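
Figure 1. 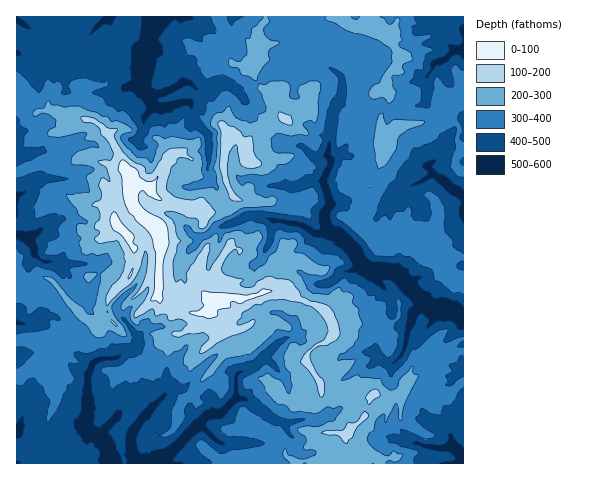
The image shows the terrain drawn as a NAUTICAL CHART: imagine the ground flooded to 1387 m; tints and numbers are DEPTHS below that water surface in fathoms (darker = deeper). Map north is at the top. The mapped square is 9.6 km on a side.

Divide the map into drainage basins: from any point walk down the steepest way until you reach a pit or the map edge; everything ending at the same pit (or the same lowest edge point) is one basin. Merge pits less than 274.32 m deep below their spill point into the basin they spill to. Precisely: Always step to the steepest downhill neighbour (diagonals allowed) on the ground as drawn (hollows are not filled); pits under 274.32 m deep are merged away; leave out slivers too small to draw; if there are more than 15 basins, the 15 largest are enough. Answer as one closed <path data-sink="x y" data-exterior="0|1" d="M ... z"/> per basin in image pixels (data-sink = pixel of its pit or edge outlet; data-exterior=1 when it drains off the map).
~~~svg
<path data-sink="463 318" data-exterior="1" d="M397 16l-26 1 0 2 11 9 2 7-36-11-9-8-73 0-8 17 2 19-9 17 10 19 16 10 1 12 4 7-13 5-22 21-1 3-9-10-10-2-3 19 0 19 4 16 5 7-1 6-5 6-12 5-28-2-28-11-11-13-15-6-1 2 0 17 3 8 13 12 9 3 6 9 1 15-4 14-3 32 5 13 17 6 22 3 7-3 8-11 12-3 18 1 18-7 22 0 16 10 17 5 10 9 4 11 0 8-6 8-12 4-7 8-2 8 14 21 2 9 6 4 8 2 19-10 9 0 10 7-6 8-4 15-17 14 5 9 12 11 12 5 5 7 82 0 1-179-6-1-9-7-6-6-3-11-5-4-29-12-6 0-8 5-9 0-27-26 4-15 8-14 6-20 11-17 4-13 0-4-8-8 0-16 8-15 0-6-4-6 2-12 15-20-12-18 8-18z"/><path data-sink="112 463" data-exterior="1" d="M132 199l-14 5-4 6 0 7 2 8 10 9 8 14 0 17-6 14-19 19-2 15 3 8-9 10-10-9-10-6-28-35-8-4-12 11-9-2-8 1 0 176 232 1 1-5 24 3 11-6 14 7 7-3 9 3 22-1 12-14-3-10 1-5 18-15 4-15 6-8-10-7-9 0-19 10-8-2-6-4-2-9-12-19-2-8 9-10 12-4 5-6 1-10-4-11-10-9-17-5-16-10-22 0-18 7-18-1-12 3-8 11-7 3-22-3-17-6-5-13 3-32 4-14-1-15-6-9-9-3-13-12z"/><path data-sink="152 17" data-exterior="1" d="M265 16l-248 0-1 86 9-2 11 13 5-3 14 0 20 8 20 3 14 13 14 31 9 8 1 7 15 6 11 13 28 11 13 0 3 2 19-2 6-4 5-7-9-27 0-19 3-19 10 2 9 10 1-3 22-21 13-5-4-7-1-12-16-10-10-19 9-17-2-19 8-13z"/><path data-sink="27 238" data-exterior="0" d="M25 100l-9 3 0 183 17 2 12-11 8 4 28 35 10 6 10 9 9-10-3-8 2-15 19-19 6-14 0-17-8-14-10-9-2-8 1-11 5-4 12-3 1-24-10-10-14-31-14-13-20-3-20-8-14 0-5 3z"/><path data-sink="463 195" data-exterior="1" d="M463 93l-7 11-22 14-14 5-17 3-10 7-8 24-11 17-6 20-12 27 17 21 10 7 9 0 8-5 6 0 29 12 5 4 3 11 15 13 6 0z"/><path data-sink="463 49" data-exterior="1" d="M463 16l-65 1-4 16-4 6 12 18-4 9-9 7-4 15 4 7 0 6-8 15 0 16 5 6 4 2 8-12 32-8 28-18 2-7 4-3z"/>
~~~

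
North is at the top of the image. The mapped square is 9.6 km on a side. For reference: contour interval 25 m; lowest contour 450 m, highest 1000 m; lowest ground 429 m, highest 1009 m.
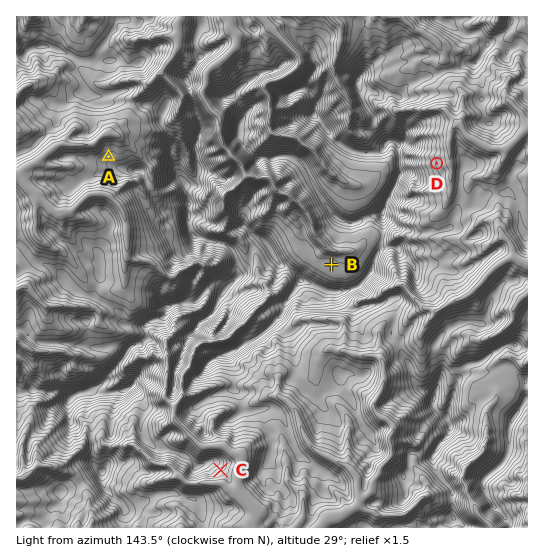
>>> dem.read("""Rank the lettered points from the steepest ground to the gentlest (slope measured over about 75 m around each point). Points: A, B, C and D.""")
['C', 'D', 'A', 'B']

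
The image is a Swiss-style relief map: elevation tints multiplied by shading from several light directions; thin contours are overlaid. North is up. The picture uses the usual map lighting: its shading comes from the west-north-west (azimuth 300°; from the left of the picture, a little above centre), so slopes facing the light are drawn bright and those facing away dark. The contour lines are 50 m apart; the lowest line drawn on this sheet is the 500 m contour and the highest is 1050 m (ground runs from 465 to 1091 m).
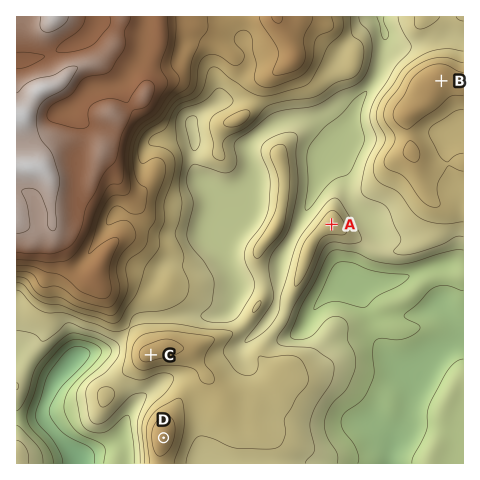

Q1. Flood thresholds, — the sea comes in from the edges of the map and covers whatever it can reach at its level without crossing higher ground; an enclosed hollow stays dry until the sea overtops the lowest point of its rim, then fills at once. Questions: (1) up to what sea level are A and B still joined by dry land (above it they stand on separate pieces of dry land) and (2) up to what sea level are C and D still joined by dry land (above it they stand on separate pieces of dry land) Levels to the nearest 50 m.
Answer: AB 650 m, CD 750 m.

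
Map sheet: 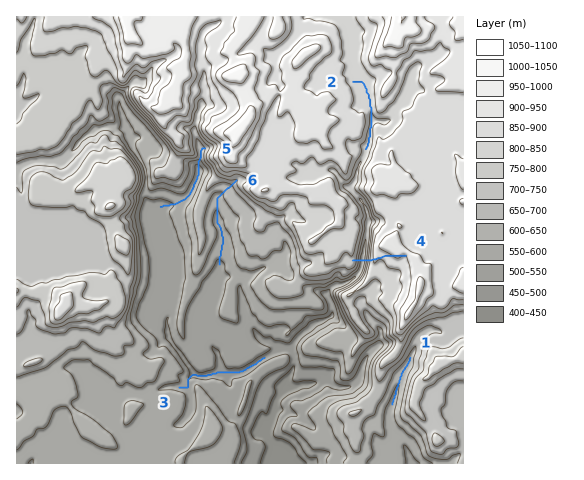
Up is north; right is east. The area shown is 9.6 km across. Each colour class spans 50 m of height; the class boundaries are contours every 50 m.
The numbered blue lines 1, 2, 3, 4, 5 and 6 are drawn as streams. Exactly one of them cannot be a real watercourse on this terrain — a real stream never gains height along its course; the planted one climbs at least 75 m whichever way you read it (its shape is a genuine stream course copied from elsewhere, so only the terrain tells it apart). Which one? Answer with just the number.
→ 4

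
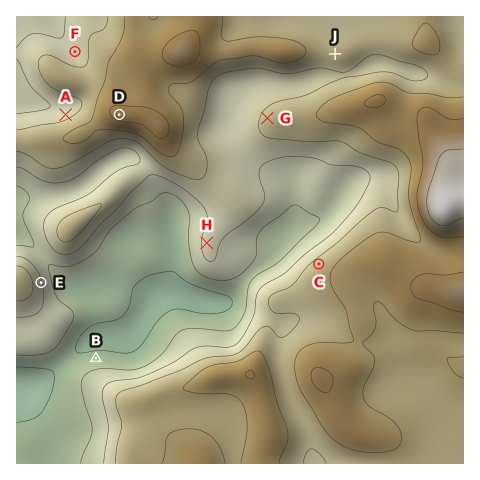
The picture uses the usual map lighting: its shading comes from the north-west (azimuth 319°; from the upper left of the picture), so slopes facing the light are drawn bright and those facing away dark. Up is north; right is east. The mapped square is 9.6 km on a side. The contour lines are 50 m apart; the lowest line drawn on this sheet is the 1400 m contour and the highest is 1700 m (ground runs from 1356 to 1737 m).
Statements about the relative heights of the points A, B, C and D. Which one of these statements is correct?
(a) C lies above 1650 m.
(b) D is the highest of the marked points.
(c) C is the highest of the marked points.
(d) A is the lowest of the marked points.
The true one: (b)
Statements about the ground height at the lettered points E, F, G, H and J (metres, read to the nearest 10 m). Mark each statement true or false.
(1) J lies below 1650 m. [true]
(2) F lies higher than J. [false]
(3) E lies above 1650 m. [false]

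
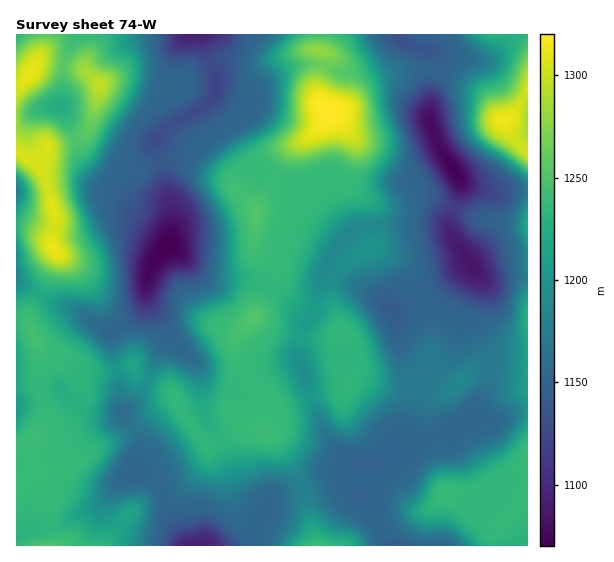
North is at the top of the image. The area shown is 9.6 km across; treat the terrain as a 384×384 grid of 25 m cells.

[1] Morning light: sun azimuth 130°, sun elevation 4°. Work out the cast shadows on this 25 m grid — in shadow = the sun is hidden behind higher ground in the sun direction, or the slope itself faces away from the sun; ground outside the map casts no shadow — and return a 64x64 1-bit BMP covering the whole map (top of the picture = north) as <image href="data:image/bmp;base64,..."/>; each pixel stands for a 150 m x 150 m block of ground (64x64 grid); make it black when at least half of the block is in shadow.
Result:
<image width="64" height="64" href="data:image/bmp;base64,Qk0+AgAAAAAAAD4AAAAoAAAAQAAAAEAAAAABAAEAAAAAAAACAAATCwAAEwsAAAIAAAAAAAAA////AAAAAABwAAAA+AAAAAAAAAH4wAAAAAAAAfiAAAAAAAAD+AAAAAAcAAPwAcAAAB4AAeAD8AAAHwAAAAPwAAAeAAAAB/gAAAAAAAAH/4AAAAAAAAf/4AAAAAAAA//4AAAAAAAD//wAAAAAAAH//gAAAAAAAAf/gAAAAAAAA/+AAAAAAAAA/8AAAAAAAAB/gAGAAAAAAH4AAMAAAAAAAAAAwYAAAAAAAADhwAYAAAMAAOPABAAAAwAA58AAAAAHAAxvgAAAAAcAHg8AAAAABwAeDgAAAAAHAD4EAAAAAAcAAA4ABgAADwAA3wAGAAAfAAD/wAIAAD+AAP/wAAAAP8AB//AAAAB/wAH/8AAAAP+AAf/wAAAB/4AB//AAAAH/wAH/8AAAA//gAf/wAAAD/+AA//AAAAPH8AB/8AAAAAfwAH/wAAAAB/AAP+AAAAAH8AA/4AAAAY/wAD/AAAAB3/AAP4AAAAH/8AAfgAAAA//gAA+AAAAD/IAAB8AAAAPgAAAH4AAAA4AAAA/wAAAHAAAAH/wAAAAAAAA//+AAAAAwAD//8AAHwHAAP//4AA/gcYAf//gAD/ADgAf/+AAf+AOAA//4AB/+AYAB//gAH/4BgAD//MAf/4AAAf/8AD//gAAB//gAP//DAAH/8AB//8OAD//AAP//44AP//gB///wAAf//gH//w=="/>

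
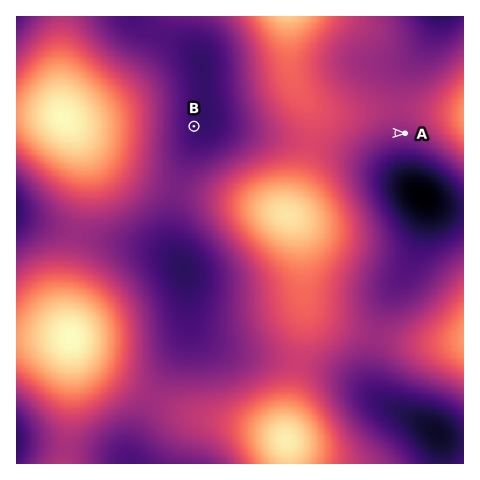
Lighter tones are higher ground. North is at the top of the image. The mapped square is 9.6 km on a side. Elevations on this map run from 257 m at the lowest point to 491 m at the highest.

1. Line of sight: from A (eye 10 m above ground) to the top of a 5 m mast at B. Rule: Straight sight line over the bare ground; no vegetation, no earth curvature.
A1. no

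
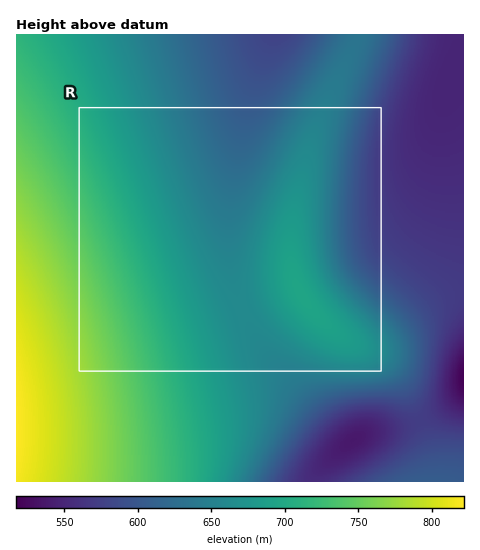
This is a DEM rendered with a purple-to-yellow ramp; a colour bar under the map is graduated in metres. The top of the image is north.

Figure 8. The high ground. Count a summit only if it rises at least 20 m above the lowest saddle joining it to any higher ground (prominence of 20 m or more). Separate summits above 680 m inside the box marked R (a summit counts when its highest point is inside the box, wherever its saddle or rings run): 1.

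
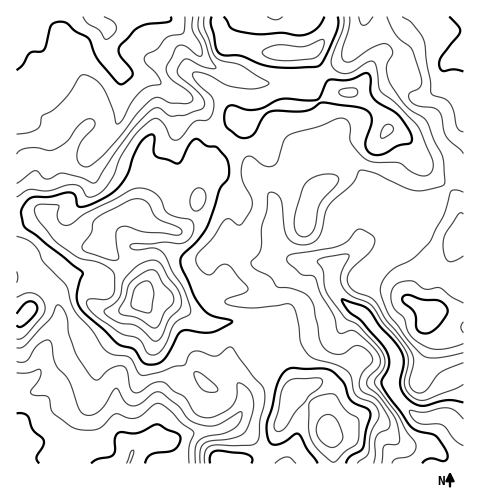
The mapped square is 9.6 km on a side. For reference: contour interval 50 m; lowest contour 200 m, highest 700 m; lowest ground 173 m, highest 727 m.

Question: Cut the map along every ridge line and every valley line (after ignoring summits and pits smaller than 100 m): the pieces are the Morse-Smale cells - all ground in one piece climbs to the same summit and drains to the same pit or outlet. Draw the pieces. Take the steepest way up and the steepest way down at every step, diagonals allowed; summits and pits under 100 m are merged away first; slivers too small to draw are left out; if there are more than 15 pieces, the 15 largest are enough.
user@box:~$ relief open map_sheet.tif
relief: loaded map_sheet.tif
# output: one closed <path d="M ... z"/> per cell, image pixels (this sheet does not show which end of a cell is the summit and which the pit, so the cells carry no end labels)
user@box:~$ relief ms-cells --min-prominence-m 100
<path d="M342 92l-8 1-22 12-33 0-13 4-15 10-14 0-14 17-13 23-14 9 3 29-8 23-9 10-8 1-22-6-16-13-11 1-16 8-4 27 11 10 16 9 6 7 6 13-1 9 19 2 20 11 14 10 12 5 19-2 33 1 2 4-3 16 21 5 15-2 20-8 20-4 20-24 5 1 7-20 1-20-4-9-7-7-6-2 11-9 16-9 18-14 17-3 12-6 23-24-24-21-10-20-9-10-12-7-6 0-3-12-13-13-16-12z"/><path d="M216 16l-199 0-1 197 27-1 11 17 9 9 24 9 17 0 5-26 16-8 11-1 16 13 28 6 11-11 7-18 1-9-3-25 14-9 13-23 14-17 14 0 15-10 13-4 33 0 22-12 5-1-10-10-17-30-43 1-26-7-18-1-7-17z"/><path d="M39 211l-23 3 0 62 16 1 10 5 14 17 3 20-16 34-5 19-6 7-16 5 0 79 153 1 0-15-3-8 27-9 25-2 14-7 12-16 1-11-14-24-1-18 2-6 6-5 12-1 8 2 4-17-1-4-34-1-19 2-12-5-14-10-20-11-19-2 0-13-11-16-16-9-12-11-17 0-24-9-12-14-5-9z"/><path d="M357 310l-9 6-5 11-8 7-20 4-31 10-25-4-1 7 28 21 5 10 1 8-3 6-6 23-16 32-16 8-28 1-1 4 242-1 0-30-17-17-20 2-9-1-19-18-7-13 0-7 4-11-1-14-27-35z"/><path d="M463 16l-130 0-5 18-16 18 6 14 14 21 8 5 15 1 16 12 13 13 3 12 6 0 12 7 9 10 10 20 23 21 17-19z"/><path d="M448 189l-27 25-25 7-44 31 12 10 4 9-1 20-7 21 30 34 5 8 2 11 26 6 20 14 5 13-2 18 17 16 1-198-7 0 3-10 0-18-4-10z"/><path d="M250 342l-14 2-6 10 1 18 14 24-1 11-4 7-8 9-10 6-29 3-27 9 5 23 50 0 2-4 23 0 16-5 10-10 11-26 9-34-3-8-8-9-23-17 1-7z"/><path d="M332 16l-115 0 0 8 8 21 18 1 26 7 39 0 8-4 12-15 4-13z"/><path d="M24 276l-8 1 1 107 15-5 6-7 5-19 16-34-1-14-7-14-9-9z"/><path d="M398 365l-6 14 0 7 7 13 19 18 9 1 19-2 2-18-5-13-20-14z"/><path d="M463 170l-15 18 8 8 4 10 0 18-2 10 6-2z"/>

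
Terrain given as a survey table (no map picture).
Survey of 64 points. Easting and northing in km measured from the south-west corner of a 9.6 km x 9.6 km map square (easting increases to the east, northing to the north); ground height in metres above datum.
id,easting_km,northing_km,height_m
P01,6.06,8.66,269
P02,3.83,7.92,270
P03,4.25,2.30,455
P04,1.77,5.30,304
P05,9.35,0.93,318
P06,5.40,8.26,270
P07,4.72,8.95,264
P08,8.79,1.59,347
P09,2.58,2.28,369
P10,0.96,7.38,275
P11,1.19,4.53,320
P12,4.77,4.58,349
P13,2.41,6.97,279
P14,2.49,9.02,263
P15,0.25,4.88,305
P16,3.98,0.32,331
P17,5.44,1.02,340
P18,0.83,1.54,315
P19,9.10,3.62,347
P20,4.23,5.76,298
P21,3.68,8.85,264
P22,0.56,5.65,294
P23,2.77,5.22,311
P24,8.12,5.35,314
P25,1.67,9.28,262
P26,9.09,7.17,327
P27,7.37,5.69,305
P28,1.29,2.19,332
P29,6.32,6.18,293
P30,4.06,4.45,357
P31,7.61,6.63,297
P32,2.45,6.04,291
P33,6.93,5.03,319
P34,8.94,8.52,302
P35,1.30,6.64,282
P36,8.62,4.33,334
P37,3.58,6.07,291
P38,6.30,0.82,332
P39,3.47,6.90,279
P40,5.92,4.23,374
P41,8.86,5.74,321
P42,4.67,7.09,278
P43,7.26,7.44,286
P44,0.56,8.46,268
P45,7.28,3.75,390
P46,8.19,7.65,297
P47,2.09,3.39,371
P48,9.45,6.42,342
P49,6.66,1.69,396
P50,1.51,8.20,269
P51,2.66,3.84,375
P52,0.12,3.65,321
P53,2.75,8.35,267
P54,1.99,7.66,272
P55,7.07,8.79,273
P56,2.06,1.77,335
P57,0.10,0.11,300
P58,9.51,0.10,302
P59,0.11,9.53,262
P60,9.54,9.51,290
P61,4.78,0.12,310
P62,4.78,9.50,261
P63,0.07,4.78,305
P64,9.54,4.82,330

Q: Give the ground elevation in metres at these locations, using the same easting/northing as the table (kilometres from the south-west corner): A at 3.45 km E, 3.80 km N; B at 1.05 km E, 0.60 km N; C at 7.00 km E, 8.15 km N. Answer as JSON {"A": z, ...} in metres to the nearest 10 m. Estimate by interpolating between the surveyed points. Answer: {"A": 410, "B": 310, "C": 280}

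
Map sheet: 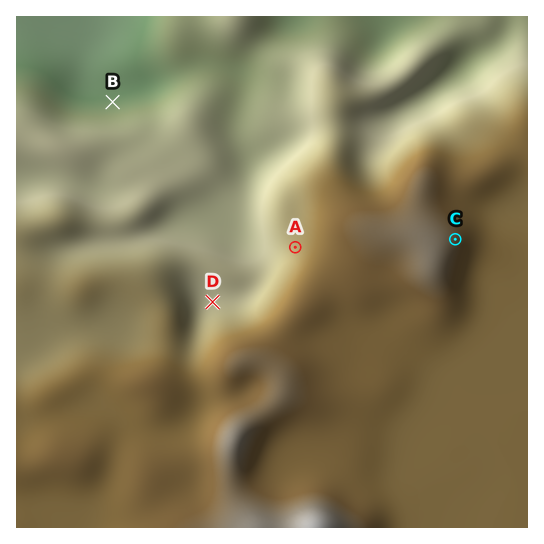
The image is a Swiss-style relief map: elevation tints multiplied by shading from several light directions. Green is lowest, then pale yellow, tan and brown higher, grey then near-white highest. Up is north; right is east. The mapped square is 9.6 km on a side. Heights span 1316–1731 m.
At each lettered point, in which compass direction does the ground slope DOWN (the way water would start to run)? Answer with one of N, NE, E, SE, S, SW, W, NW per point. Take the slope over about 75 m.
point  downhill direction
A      W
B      N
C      E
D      N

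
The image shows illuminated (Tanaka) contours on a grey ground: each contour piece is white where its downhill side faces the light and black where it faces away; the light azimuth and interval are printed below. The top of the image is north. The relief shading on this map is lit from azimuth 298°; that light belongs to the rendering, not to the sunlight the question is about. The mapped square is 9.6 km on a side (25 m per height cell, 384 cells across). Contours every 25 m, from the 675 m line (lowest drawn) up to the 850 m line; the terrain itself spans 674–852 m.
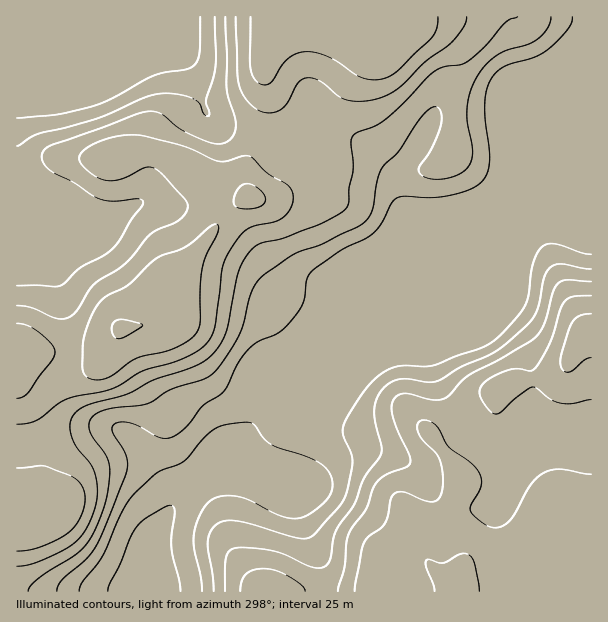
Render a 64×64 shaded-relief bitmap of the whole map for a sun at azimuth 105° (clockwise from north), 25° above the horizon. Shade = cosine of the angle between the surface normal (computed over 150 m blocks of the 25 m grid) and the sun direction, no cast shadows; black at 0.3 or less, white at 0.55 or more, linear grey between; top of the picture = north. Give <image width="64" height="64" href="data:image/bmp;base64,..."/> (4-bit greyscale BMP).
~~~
<image width="64" height="64" href="data:image/bmp;base64,Qk12CAAAAAAAAHYAAAAoAAAAQAAAAEAAAAABAAQAAAAAAAAIAAATCwAAEwsAABAAAAAAAAAAAAAAABEREQAiIiIAMzMzAERERABVVVUAZmZmAHd3dwCIiIgAmZmZAKqqqgC7u7sAzMzMAN3d3QDu7u4A////AJmru7u6h3d3d2QhATRWiJiHZDJHiXZWZ3eJmHd3d3d3mru8zLqYd3d3VCESNFZ4iIdkIkaIdlZ3d4mYd3d3d3eau8zMzKl3d3dTISNFVniIh1MiRoh2Vnd3iZh3d3d3d5q7zN3duYd3dlMiJFZmeIh2QhJGd2Vnd2eJiHiHd3d3mqvN3v7ah3d2QyI1Znd4iHVCEkZ3ZWd3Z4iHd4h3d3eZmrzv/+uYd3ZCI0Znd3d3ZTISRnZlZ4dmeHdnd3d3d4iJq9///Kh3dkIjVnd3d3ZUMRJFZmZ4h2Z4dmZneId3iIiKz//9uYd2QyNWd3iHdkMhEjVmZniHd3iHZVZ4iIeId3i+//7KmHZTNFZ3iIh2QyERI1VneId3iIdlVWeIiIh3d63//sqZh1REVniIiHZUMRESRWeId3iIh2VEZ4iIiIdnnO/+y6mYZVVmeIiHd2UyEBI1Z4dmeJmYdkRWeId4d3eL3u7Lqph3Zmd4h3d3dkMQATVnd2VomZh2VFZ3d3d3d4rN3cuqmYh3d3d3d3d2VCERNGd2VWiZmHdlVnd3d3eImrzMuqmZmYh3d3d3d3ZlQyI0VmVVaJmId3Zmd3d3eImZq7uqmZmqmHd3d3d3d2VURERVVVZ4iIh3d3d3d3d4mZqquqmIiaqph3d3d3d3ZlVVVERVZ4iId3d3d3d3d3iaqqqqmHeJq6qYd3d3d3ZmZVVUREZ4iHd3h3d3d3eIiJq7uqmHd4mruph3d3d3ZmZlVUREVomYd3iId3d3d4iZq7y7qYd3iau6mId3d3dmVVVURDRXiYh2eIh3iId3maqrzMupiHiJqqqZmId3d2ZVVUQzRWeIh2Z4iIeIiIiZqqu8y7qZmImaqpmZh3d3dlVEMzNGd3dmZniIh3eIiJmqqqq7u6qqmZmaqqmId3d3ZVQyI1Z3ZVVWeIiHd3iImZmZiavMy7uqmZqqqph3d3d2VDIjRndkM0VniId2eJmZmYh3ibzMu7qqqru6mHd3d3dlQyNGdlQyNFZ4h2VomZmZh3ZorMu7u7u7zMqYiHd3d3ZUM1ZmUyIiNFd2VGiZmZmIdlaau6q7u8zdy6mIiId3d2VVVmZUMyISNWVDV5mZmYh2Vnmqqqu8zd3cqZmYiHd3d2ZmdmVEMhETVTJGiYmZh2VVaJmZmrvN7typmZmIh3d3d3d3ZmVUIRI0ISV4iJiHZUVniImZq83u3KmZqZiId3d3d3d3dmVCESMhJGd4iHZUNGeIiJmaze3cqZmqmYh3d3d3d3d3dlMhIhATVniIdkMkV3d4iZq83dupiaqpmId3d3d3d3d3ZTIhABNWd4h1QiNWZ3iJmrzd26mJmqqZh3d3d3d3d3d2UyEAE1Z3eHZDI0VmZ4iZrN3cqYiZqpmHd3d3d3d3d3dkIQAkVmd3dkMzRVVniJmrzdypiZmqmYd3d3d3d3d3d2QxATVmZmdmVERERFZ4mavMzKmZmqqpiHd3d3d3d3d3ZTESRmZmZmVVRERERXeJq8zLqZmqqqqYh3d3d3d3d3dlMiNWdnZmZVVVRDNFZ3irzMuqmqqqqqmIh3d3d3d3d3VDNGd3d3ZmZVVEM0VmZ5rMy6maqqq7qpmId3d3d3d3dURFd3d3d3ZmVURDRVZmebzLqZqqqru6qqmHd3d3d3d2VVZ4h3d3d3ZlVERFVVVoq8upmaqaq7u7uoh3d3d3d3ZVZ3iHd3d3d2ZVVEVVVFaKu6maqpmqq7zLmId3d3d3dmZ3d3d3d3d3ZmZVVVVVRXiaqqqqmZmqvNypiIiIiId3Znd3d3d3d3d3d3ZlVWVVZ3iaq6qZmZq83KmIiIiIiId3d3d3d3d2ZneIh2ZVZmZmZ4mqqpmImrzLqYiZmZmYiHd3d3d3d2ZmZ4mYdlVnd2VWiZmZmYiZq7qYiJmqqZmYh3d3d3d2ZmZniamGVWeIdmeJmImYiJqrqYd4iaqqqpiHd3d3dlVmZmeJqodVaIh2Z5mIiIiJmqqpd3d4mru6mId3d3dlRWZlVomZh2Z4mHZnmYd3eImaqpmHdmeKvLqYh3d3d1REVVVWeJmHZniIdVeJh3d3iaqpmYh2Znm8upiHd3d3VERVREVniHd3iIdlRniId3iJmZmZmHdmeby6mId3d3dVRERDNFZ3eIiIh2RFaIh3eImZmZqph2Z4rLqYd3d3d2VVREMzNFZ4iZiHVDRniIiIiIiZmqqYdni8uph3d3d3ZmZVRDMzRWiZmYdUNWeImId4iJmqqph2eby6iHd3d3d3d2ZVQzI0V4mZhlNFZ4mZh3eImaq7qYd5vLqHd3d3d3d3d3dlQzNGeIh2QzVnmqqHZ3iJq7u6h3m8yod3d3d3d3d3d3dlREVnd2UyNGiauodmd4mrzMuYebzLmHd3d3d3d3d3d3dlRWZmVCEjWKu6h2ZneJvN3KiJvcuYiHd3d3d3d3d3d3dlZmZTEBJYq6mHZmZ4ms3cuYm93KmYiHd3d3d3d3d3d3d3ZUIQAleaqYd3ZneJvN26mbzcupmZiHd3d3d3d3d3d3d2QhACR4mZh3dmd4irzMuZrMy6qqqZiHd3d3d3d3d3d3ZCEAJGiZiId2ZneIm7y6qru6qru6mYd3d3d3d3d3d3dkIAAkZ4iIh3dmd4iJq7uqq6mavMuph3d3d3d3d3d3d2QgASRneIiId2Z3eIibuqmqqYmsy6mXd3d3d3d3d3d3ZBABNWd4iIh3Znd4iJq6maqYiavLqZ"/>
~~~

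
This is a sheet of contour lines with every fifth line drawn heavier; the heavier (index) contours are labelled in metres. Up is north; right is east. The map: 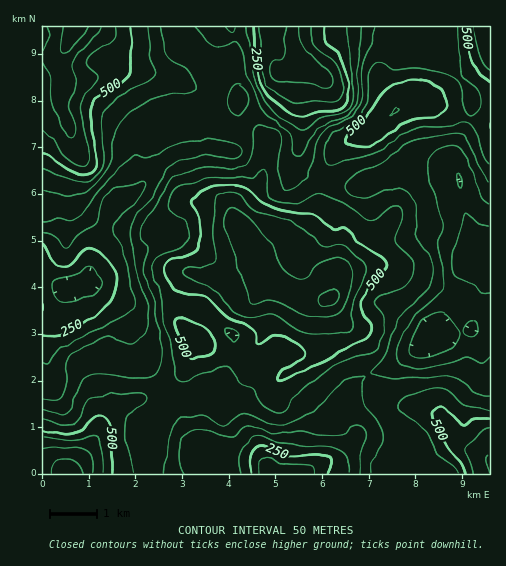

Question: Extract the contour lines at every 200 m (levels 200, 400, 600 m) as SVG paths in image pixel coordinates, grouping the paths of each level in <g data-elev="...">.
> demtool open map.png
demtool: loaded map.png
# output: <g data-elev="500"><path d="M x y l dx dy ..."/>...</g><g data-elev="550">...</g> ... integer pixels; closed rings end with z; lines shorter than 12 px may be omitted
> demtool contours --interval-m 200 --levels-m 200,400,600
<g data-elev="200"><path d="M259 473l1-12 2-4 3-1 20 8 26 1 3 3 0 5"/><path d="M62 302l-5-4-4-6-1-6 2-5 19-6 14-8 5 0 4 4 3 5 2 6-1 5-3 4-7 4-17 6z"/><path d="M312 27l-1 10 3 7 5 7 16 13 6 13 3 16-3 6-4 3-6 1-17-2-12 3-6-1-10-4-16-11-5-7-2-8-3-46"/></g><g data-elev="400"><path d="M164 473l8-44 3-6 4-4 22-3 15 7 9 1 4-1 10-8 5-1 28 11 11 0 15-6 15-9 29-28 11-4 10-2 3 1-4 14 1 10 3 7 13 18 4 10-2 8-9 17-1 12"/><path d="M489 396l-11-2-15-13-12-4-11-1-49 3-21-5 1-3 14-17 16-39 21-19 7-9 4-10 0-11-4-11-12-16-1-32-1-7-5-6-8-5-9 0-9 2-16 7-7 1-12-6-4-7 2-4 9-7 27-13 19-15 9-6 13-4 32-3 7 1 5 5 9 24 12 18"/><path d="M43 190l24 7 21-6 12-11 8-11 3-9 1-17 2-8 7-11 9-11 11-8 22-10 11-2 18 0 3-1 0-9-5-12-6-5-13-6-5-5-5-28"/><path d="M236 115l4 0 4-5 5-11-3-9-9-6-2 1-3 3-4 13 2 8z"/><path d="M374 27l-2 15-10 27 1 25-3 12-11 12-21 10-6 6-5 9-10 32-8 11-10 4-5 0-2-2-4-26 4-20-1-6-6-7-12-3-6 1-3 2-1 24-4 7-6 6-11 3-20-3-7 1-27 7-6 4-5 6-11 22-13 17-2 9 1 7 5 10-3 16 0 8 10 25 7 47 0 16-4 11-6 4-9 2-34-3-18 1-5 3-6 6-4 8-4 15-4 6-7 1-17-6"/></g><g data-elev="600"><path d="M93 473l-1-14-3-5-5-4-6-2-23 0-12 1"/><path d="M489 456l-2 5 2 12"/><path d="M310 316l23-1 6-2 5-5 4-8 5-23-1-8-4-7-7-5-7 0-16 8-12 13-4 1-6-1-8-5-7-7-9-21-15-18-20-17-4-2-4 1-4 8 0 10 10 27 4 19 9 20 3 10 3 1 11-3 9 0z"/><path d="M43 61l8 15-1 19 2 9 10 25 5 6 5 3 2-3 1-8-7-22 9-24-4-12 0-6 4-8 19-20 4-8"/><path d="M48 27l0 14-5 11"/></g>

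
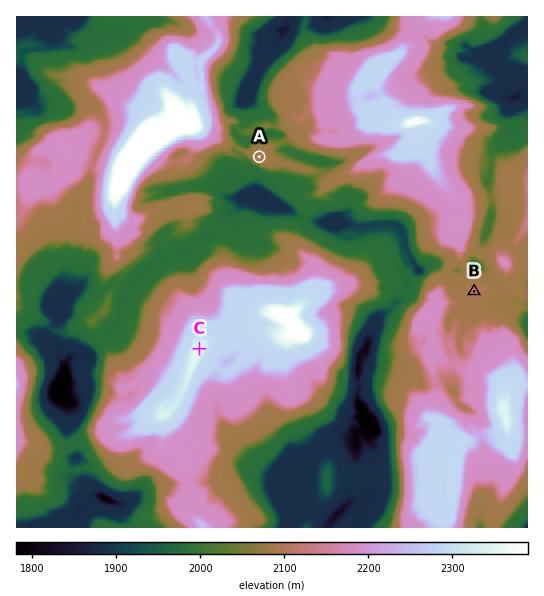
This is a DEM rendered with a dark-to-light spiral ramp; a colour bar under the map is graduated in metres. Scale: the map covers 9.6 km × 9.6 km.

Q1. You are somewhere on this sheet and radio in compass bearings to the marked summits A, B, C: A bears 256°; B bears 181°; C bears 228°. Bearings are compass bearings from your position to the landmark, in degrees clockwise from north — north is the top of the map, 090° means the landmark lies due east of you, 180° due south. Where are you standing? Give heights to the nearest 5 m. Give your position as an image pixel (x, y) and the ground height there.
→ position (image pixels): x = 477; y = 101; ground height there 2055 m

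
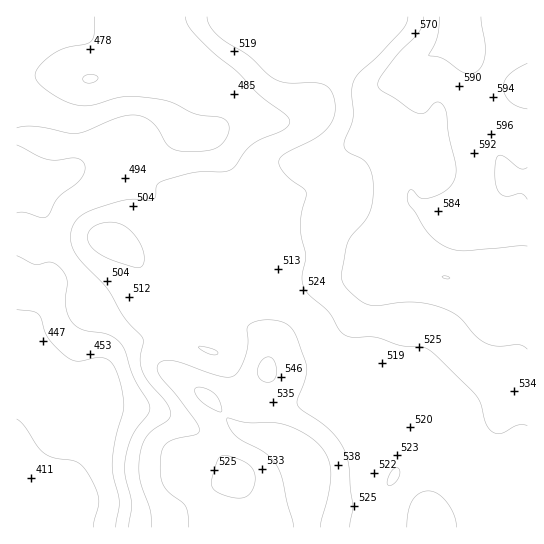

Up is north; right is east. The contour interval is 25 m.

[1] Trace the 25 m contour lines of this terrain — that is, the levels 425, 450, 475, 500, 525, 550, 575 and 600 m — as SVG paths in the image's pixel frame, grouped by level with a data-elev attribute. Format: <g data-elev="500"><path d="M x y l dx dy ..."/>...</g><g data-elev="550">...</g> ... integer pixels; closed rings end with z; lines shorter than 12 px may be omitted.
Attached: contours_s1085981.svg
<g data-elev="425"><path d="M17 419l6 6 14 21 8 8 9 4 21 3 6 3 5 6 9 16 4 12-1 8-5 21"/></g><g data-elev="450"><path d="M17 310l16 1 5 3 3 4 7 20 10 11 11 9 9 3 17-3 8 0 7 3 5 8 6 17 3 19-1 8-7 25-4 21 1 15 6 28-3 25"/></g><g data-elev="475"><path d="M17 256l17 8 17-2 10 6 6 11-1 26 1 8 4 8 10 8 26 5 12 8 6 9 10 28 14 24 1 6-1 4-16 22-8 23 0 16 7 29-3 24"/><path d="M17 145l30 14 8 1 16-2 7 1 5 3 2 5-1 6-4 6-22 19-11 19-5 1-17-6-8 1"/><path d="M94 17l0 17-2 7-6 3-24 5-16 10-7 7-4 7 0 5 5 7 21 14 18 6 14 0 23-7 11-2 24 2 18 3 26 13 23 3 7 2 3 4 1 6-4 12-7 6-9 3-20 2-14-2-8-5-9-16-6-7-7-5-10-2-17 3-32 13-9 2-8 0-34-7-18 2"/></g><g data-elev="500"><path d="M210 354l-12-7 1-1 8 1 8 3 3 3-3 2z"/><path d="M84 82l5 1 5-1 4-3 0-2-5-3-7 1-3 3z"/><path d="M185 17l4 10 12 14 14 13 22 17 24 25 25 19 4 7-2 4-5 4-22 9-10 6-7 8-9 13-5 4-8 2-28 0-31 9-6 4-2 12-2 3-27 0-32 9-15 8-7 12-1 13 6 13 29 32 19 31 18 20 0 4-3 17 2 12 7 11 17 20 4 8 1 5-2 4-16 11-7 7-4 9-2 9-1 22 11 33 1 17"/></g><g data-elev="525"><path d="M350 527l3-22-4-39-4-13-6-12-9-11-32-24-1-7 9-25-1-13-9-24-5-10-9-5-15-2-12 2-7 4-1 4 1 15-2 10-7 15-6 6-6 1-9-1-45-15-11 0-5 5 1 5 2 6 20 22 15 22 4 8 0 2-2 3-22 5-8 4-4 6-2 8-1 16 3 10 6 9 16 14 3 8 1 13"/><path d="M456 527l-2-12-7-12-9-9-9-3-10 2-7 8-4 10-1 16"/><path d="M237 498l-18-5-5-3-2-4 0-7 4-16 3-5 3-2 9 1 14 5 6 5 3 6 1 9-4 10-6 5z"/><path d="M388 485l5 0 5-6 2-6-2-5-3 0-4 3-3 8z"/><path d="M135 267l5 0 3-2 1-11-5-13-11-12-9-5-10-2-12 3-7 5-2 5 0 6 7 10 15 8z"/><path d="M207 17l3 9 8 9 31 21 24 22 14 5 26 0 9 1 7 4 4 7 2 10 0 8-3 8-4 6-13 11-31 16-5 7 1 5 5 8 19 15 2 4-4 20-2 13 1 11 5 18-4 26 5 12 21 18 11 19 7 6 8 1 21 0 26 9 22 1 8 4 45 44 5 9 5 20 7 8 8 2 16-9 10 1"/></g><g data-elev="550"><path d="M320 527l9-34 2-19-3-15-7-13-15-12-20-9-13-2-27-1-19-4 2 8 6 9 7 6 23 12 11 12 6 14 12 48"/><path d="M218 411l3 1 1-3-3-8-4-7-10-6-6-1-4 1 0 5 4 6 8 7z"/><path d="M265 382l8-1 3-7-1-12-3-4-3-1-7 3-5 10 2 8z"/><path d="M408 17l-2 6-4 7-24 26-19 17-6 12-1 9 1 24-8 22-1 6 3 5 15 8 7 7 4 12 0 16-1 12-4 9-17 21-4 7-5 30 1 9 10 12 14 10 11 2 33-4 23 3 13 5 10 5 18 21 11 7 12 3 21-1 8 4"/></g><g data-elev="575"><path d="M443 278l7 0-5-2-3 1z"/><path d="M424 17l-1 8-4 7-27 29-12 17-2 8 4 5 36 22 7 0 12-11 6 3 3 8 2 20 7 29 1 11-2 8-4 6-7 5-8 4-13 2-4-1-5-7-3 0-3 5 1 8 22 32 9 8 11 6 16 2 61-5"/></g><g data-elev="600"><path d="M527 167l-4 2-4-1-13-10-7-3-3 4-1 15 2 13 4 7 6 2 14-3 4 3 2 3"/><path d="M527 63l-18 12-4 6-2 6 2 8 5 7 8 5 9 2"/><path d="M439 17l-2 20-8 18 13 3 19 13 9 3 5-2 4-3 6-11 0-13-4-28"/></g>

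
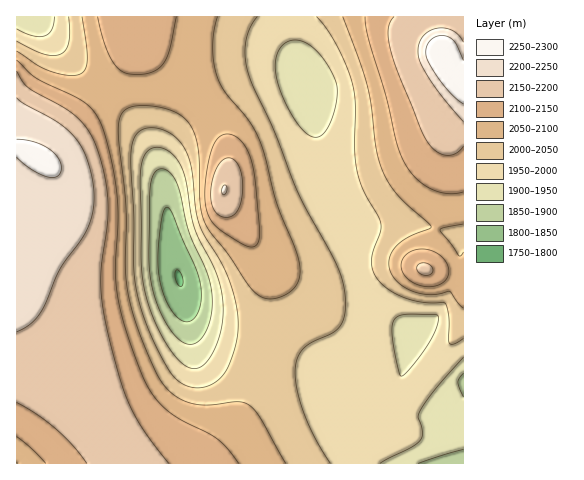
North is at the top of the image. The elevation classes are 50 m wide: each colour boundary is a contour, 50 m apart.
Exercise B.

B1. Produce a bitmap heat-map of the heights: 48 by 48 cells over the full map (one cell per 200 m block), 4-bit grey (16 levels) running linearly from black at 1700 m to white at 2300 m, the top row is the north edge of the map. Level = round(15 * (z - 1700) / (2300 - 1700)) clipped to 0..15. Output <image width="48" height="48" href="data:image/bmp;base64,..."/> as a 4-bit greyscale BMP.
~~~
<image width="48" height="48" href="data:image/bmp;base64,Qk32BAAAAAAAAHYAAAAoAAAAMAAAADAAAAABAAQAAAAAAIAEAAATCwAAEwsAABAAAAAAAAAAAAAAABEREQAiIiIAMzMzAERERABVVVUAZmZmAHd3dwCIiIgAmZmZAKqqqgC7u7sAzMzMAN3d3QDu7u4A////AJmqu7u8zMu7u7u6qqqZmYiHd3d2ZlVVVaqru7u8zMu7u7uqqqmZmIiHd3d3ZmZlVaq7u7vMzLu7u7qqqpmZiIh3d3d3d2ZmVau7u7zMzLu7uqqqqpmZiIh3d3d3d2ZmVbu7vMzMy7u7qqqqmZmYiId3d3d3d2ZmVbu7zMzMy7u6qpmZmZmYiId3d3d3d3ZmVbvMzMzMy7uqmZmZmZmIiHd3d3d3d3ZlVczMzMzMy7upmIiIiZiIiHd3d3d3d3dlVczMzMzMu7qpiHd4iIiIiHd3d3d3Z3d2VczMzMzMu7qYh3d3iIiIiHd3d3d3Znd3ZczMzMzMu6qYd2ZneIiIiHd3d3d3Zmd3dszMzMzMu6mYdmZneIiIiHd3d3d3ZmZ3d8zMzMzMu6mHZVVmeIiIiId3d3d3ZmZ3d8zMzMzLuqmHZVVWd4iIiIiHd3d2ZmZniNzMzMzLuph2VERWd4iIiIiId3d2ZmZniN3MzMzLuph1RERWd4iIiIiIh3d2ZmZniN3czMzLupdlQzRWd4iIiIiIh3d3Znd3iN3czMzLqYdkMzNGd4iZmYiIh3d3d3iIid3dzMzLqYdUMzNGeImZmZiIh3d3iJmZmd3dzMzLqYZUMjRWeJmZmZiIh3d4iau6qt3dzMzLqYZUMzRWeJmZmZiIh3eImru7qt3d3MzLqYZTMzRniZqqmZiId3eImru6qd3d3czLqYZTM0VomaqqmZiId3eImqqqmd3d3dzLqYZUM0Z4mqqqmYiHd3eImZqZmd3d3dzLqYZUNFaJqqqqmYiHd3d4iZmZmd3d3d3LqYZUNFeau7qpmIh3d3d4iJmZmd3d3d3MuYZURGiru7qpmIh3d3d4iJmZmd3d3d3MuYZURWisy7qpmId3d3eIiZmZmd3d3d3MqYZURWi8zLqpiHd3d3eImZmqqt3u7t3LqXZURXi8zLqZiHd3d3iImaqqqt7u7t3LqXZVVXiszLqZiHd3d3iJmaqquu7u7t3LqXZVVnmrzLqYh3d3d3iJmqq7u+7u7t3LqHZlZnmru7qYh3d3d4iZqqu7u+7u7dzLmHdmZ4mqu6qYh3dnd4iZqru7u+7u3dy6mId3d4mqqqmYd3Zmd4iZqru7y+7d3cy6mId3iImaqpmId2Zmd4iZqrvMzN3d3MuqmIiIiJmaqZmHdmZmd4iaq7vMzN3czLuqmYiImZmZmZiHdmZmZ4iaq7zMzdzMu6qpmZmZmZmZmYh3ZmZmZ4iaq7zM3cy7uqqZmZmZmZmZmIh3ZmZmZ4iau7zN3su6qZmZmqqqqZmZmId3ZmZmZ4mau8zN7rqpmZmZqqqqqpmZiId2ZmZmd4mqu8ze/qmYiImaqqqqqpmZiId2ZmZmeImrvM3v/pmIiImaqqqqqpmZiId2ZmZneJmrvM3v/oh3eImaq7uqqqmZiId2ZmZneJqrvM3v/ndnd4mau7uqqqmZiId3ZmZ3iJqrzM3u7WZmd4mqu7u6qqmZiId3d3d4iZq7zMzd3FVWd4mqu7u6qqmZiIh3d3d4iZq7vMzMzA=="/>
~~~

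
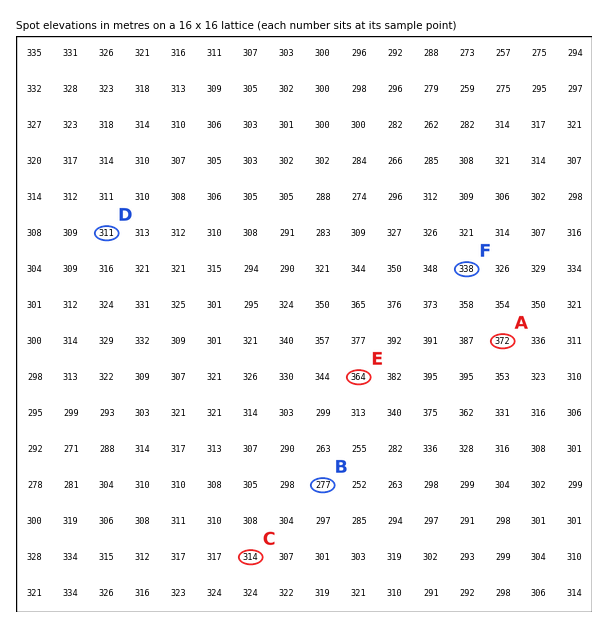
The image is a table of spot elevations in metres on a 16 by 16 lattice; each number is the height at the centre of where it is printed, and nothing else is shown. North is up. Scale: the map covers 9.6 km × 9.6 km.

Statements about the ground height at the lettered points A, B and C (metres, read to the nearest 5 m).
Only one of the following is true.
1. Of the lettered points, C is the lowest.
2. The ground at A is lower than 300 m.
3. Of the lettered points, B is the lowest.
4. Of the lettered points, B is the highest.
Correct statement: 3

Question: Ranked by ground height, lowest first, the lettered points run D F E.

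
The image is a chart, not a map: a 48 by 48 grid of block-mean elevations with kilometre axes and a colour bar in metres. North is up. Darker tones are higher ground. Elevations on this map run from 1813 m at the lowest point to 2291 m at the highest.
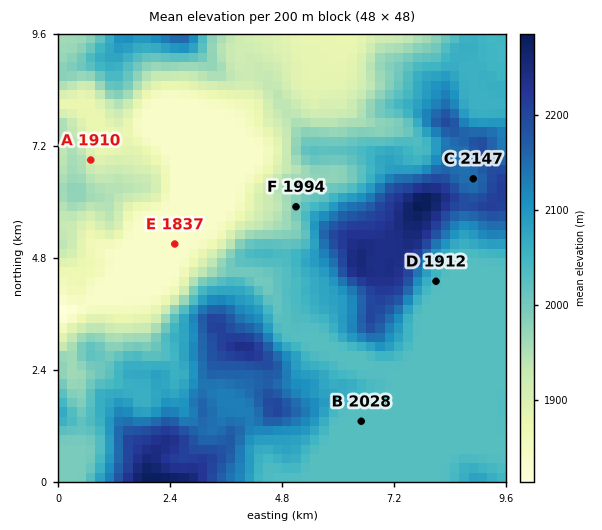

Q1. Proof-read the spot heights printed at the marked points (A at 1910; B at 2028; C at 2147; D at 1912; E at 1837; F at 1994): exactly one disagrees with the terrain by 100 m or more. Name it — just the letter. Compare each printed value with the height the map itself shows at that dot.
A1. D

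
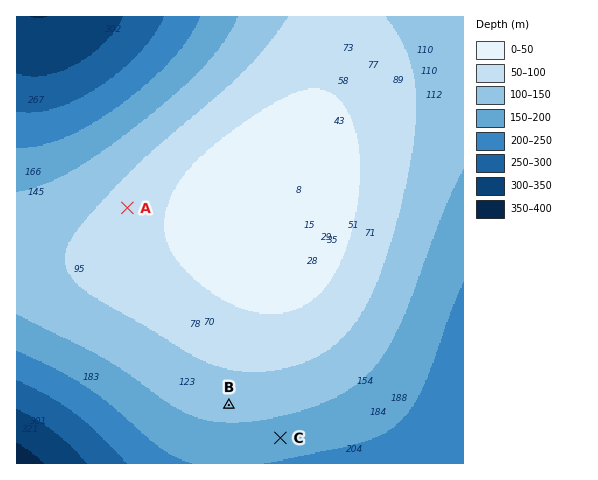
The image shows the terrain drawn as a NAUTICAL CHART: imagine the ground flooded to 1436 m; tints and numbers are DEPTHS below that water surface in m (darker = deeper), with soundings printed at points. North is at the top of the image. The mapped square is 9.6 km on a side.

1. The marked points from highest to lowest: A B C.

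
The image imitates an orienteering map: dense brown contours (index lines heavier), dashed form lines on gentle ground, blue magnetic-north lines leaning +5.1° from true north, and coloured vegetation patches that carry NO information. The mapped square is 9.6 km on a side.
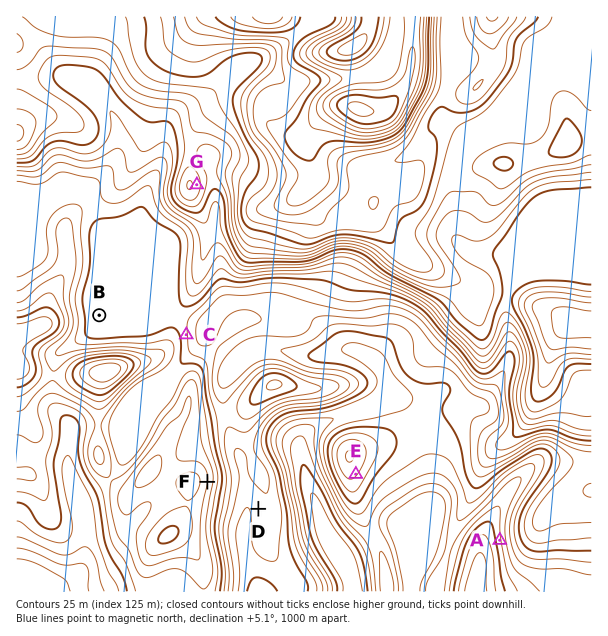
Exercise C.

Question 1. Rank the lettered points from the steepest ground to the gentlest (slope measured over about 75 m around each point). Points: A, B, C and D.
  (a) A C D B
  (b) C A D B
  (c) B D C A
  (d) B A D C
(a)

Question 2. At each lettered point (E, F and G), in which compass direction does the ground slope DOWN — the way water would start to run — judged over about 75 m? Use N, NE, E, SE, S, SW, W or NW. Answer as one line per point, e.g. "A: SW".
E: SE
F: E
G: E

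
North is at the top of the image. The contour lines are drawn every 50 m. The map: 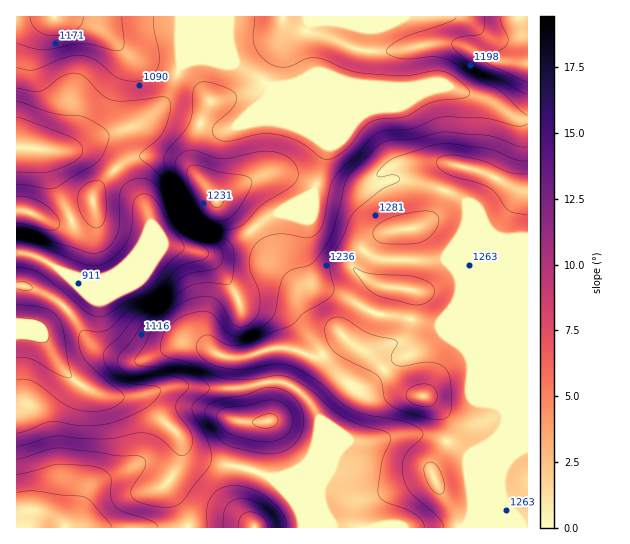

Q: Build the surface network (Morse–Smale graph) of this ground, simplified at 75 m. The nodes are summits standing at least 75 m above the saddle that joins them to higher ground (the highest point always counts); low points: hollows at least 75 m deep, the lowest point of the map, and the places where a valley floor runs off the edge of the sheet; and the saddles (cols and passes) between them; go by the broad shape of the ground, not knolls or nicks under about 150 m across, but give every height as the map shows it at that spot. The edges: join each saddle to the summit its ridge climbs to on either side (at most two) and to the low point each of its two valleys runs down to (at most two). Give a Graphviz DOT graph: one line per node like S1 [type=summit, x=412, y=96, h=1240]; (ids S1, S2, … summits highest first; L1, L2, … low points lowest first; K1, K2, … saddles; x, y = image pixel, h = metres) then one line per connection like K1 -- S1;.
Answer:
graph terrain {
  S1 [type=summit, x=422, y=397, h=1371];
  S2 [type=summit, x=254, y=527, h=1329];
  S3 [type=summit, x=267, y=421, h=1308];
  S4 [type=summit, x=527, y=63, h=1295];
  S5 [type=summit, x=66, y=526, h=1289];
  S6 [type=summit, x=215, y=199, h=1256];
  S7 [type=summit, x=54, y=18, h=1230];
  L1 [type=low, x=31, y=330, h=899];
  L2 [type=low, x=18, y=147, h=908];
  K1 [type=saddle, x=263, y=382, h=1194];
  K2 [type=saddle, x=189, y=527, h=1179];
  K3 [type=saddle, x=243, y=466, h=1165];
  K4 [type=saddle, x=527, y=119, h=1149];
  K5 [type=saddle, x=253, y=230, h=1139];
  K6 [type=saddle, x=181, y=70, h=1076];
  K7 [type=saddle, x=115, y=169, h=1033];
  K1 -- S1;
  K1 -- S3;
  K1 -- L1;
  K2 -- S2;
  K2 -- S5;
  K2 -- L1;
  K3 -- S2;
  K3 -- S3;
  K3 -- L1;
  K4 -- S1;
  K4 -- S4;
  K4 -- L1;
  K5 -- S1;
  K5 -- S6;
  K5 -- L1;
  K6 -- S1;
  K6 -- S7;
  K6 -- L1;
  K6 -- L2;
  K7 -- S1;
  K7 -- S6;
  K7 -- L1;
  K7 -- L2;
}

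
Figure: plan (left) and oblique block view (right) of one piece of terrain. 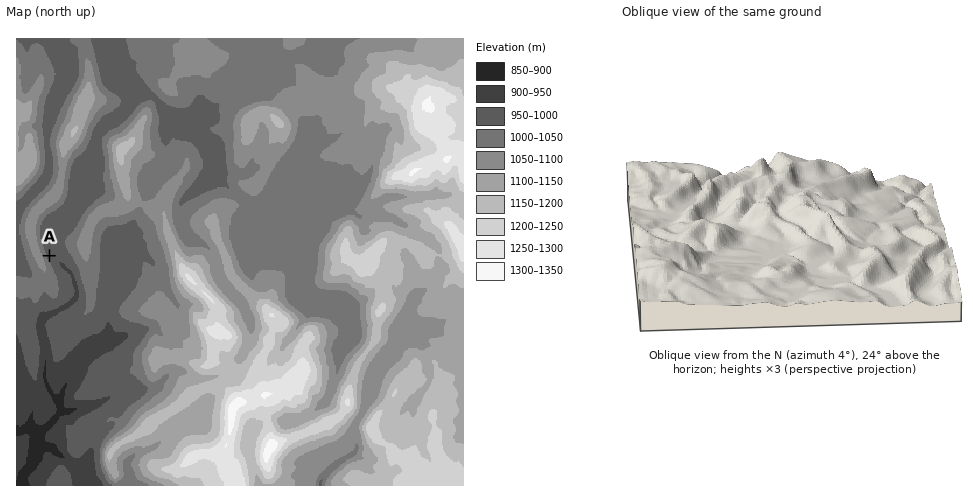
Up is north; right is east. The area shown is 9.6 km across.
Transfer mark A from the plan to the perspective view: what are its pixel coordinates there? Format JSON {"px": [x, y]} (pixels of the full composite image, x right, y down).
{"px": [923, 240]}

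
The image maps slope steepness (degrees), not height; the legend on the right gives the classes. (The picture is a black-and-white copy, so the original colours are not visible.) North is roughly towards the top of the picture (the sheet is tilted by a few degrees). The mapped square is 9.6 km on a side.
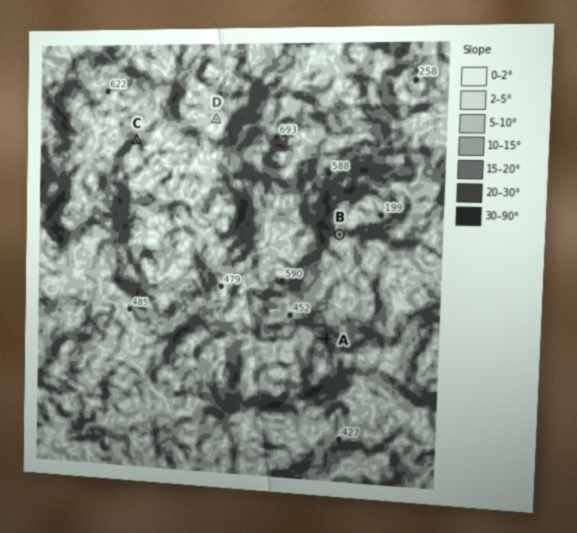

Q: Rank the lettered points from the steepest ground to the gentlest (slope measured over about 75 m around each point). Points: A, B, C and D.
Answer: A C B D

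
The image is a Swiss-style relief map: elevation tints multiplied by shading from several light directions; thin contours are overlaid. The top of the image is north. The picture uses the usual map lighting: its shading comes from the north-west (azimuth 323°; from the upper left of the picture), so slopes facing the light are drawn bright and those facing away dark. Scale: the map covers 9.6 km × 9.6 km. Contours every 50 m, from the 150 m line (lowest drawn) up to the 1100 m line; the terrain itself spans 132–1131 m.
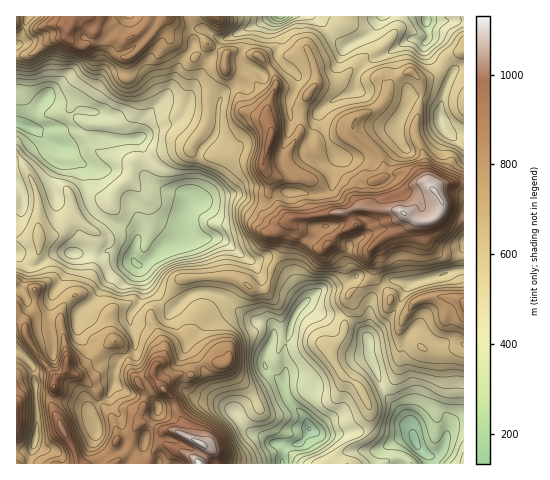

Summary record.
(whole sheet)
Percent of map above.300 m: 94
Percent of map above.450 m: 74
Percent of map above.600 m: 53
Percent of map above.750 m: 26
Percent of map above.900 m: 8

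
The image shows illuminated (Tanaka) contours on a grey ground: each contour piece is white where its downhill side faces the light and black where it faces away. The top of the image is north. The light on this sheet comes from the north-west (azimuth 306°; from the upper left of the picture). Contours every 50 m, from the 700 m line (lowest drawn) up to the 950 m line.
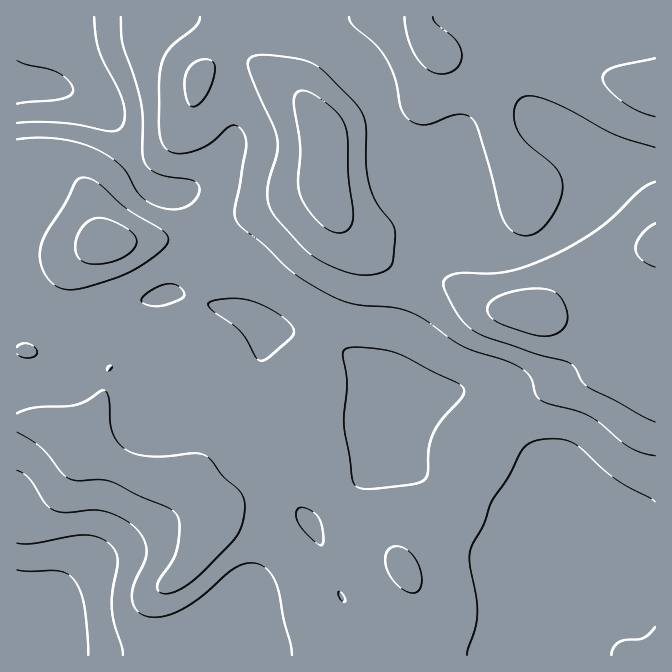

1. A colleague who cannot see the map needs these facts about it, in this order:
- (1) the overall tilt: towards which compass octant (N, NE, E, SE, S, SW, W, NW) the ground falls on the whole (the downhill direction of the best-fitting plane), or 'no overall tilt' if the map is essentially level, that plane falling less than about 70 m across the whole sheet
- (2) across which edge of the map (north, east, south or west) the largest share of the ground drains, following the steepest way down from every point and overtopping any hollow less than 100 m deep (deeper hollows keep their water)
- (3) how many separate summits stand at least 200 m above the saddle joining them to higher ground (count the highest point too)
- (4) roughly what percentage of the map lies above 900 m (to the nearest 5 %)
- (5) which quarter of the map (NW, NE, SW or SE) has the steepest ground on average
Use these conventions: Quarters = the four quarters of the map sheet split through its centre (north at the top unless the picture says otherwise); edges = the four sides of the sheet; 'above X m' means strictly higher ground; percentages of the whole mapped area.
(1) The general tilt is down to the south-west (the land rises towards the north-east).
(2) The largest share of the runoff leaves by the southern edge.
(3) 1 summit rises at least 200 m above its surroundings.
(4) About 20 % of the map lies above 900 m.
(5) Slopes are steepest in the north-west quarter.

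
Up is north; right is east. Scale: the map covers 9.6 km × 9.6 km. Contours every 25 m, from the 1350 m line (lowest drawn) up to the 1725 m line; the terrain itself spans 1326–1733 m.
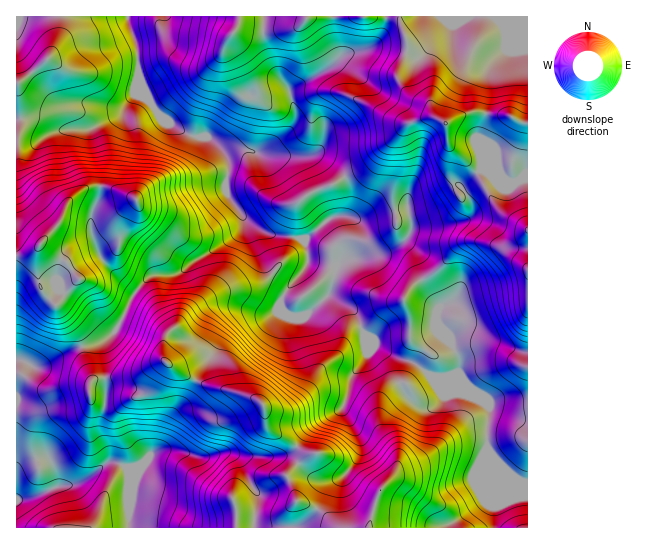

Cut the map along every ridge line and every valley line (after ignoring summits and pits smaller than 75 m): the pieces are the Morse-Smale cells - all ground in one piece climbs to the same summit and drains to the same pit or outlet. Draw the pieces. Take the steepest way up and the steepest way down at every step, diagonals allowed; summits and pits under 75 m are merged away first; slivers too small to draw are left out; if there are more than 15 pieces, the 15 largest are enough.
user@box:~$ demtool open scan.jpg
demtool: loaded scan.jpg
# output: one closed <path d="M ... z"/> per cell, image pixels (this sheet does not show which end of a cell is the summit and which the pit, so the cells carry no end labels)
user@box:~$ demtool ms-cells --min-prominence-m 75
<path d="M527 16l-399 1 0 5 9 25 3 38 16 26 14 13 21 12 18 1 14 14 23-2 21 7 52 0 6 3 9 6 13 16 4 21-6 14 18 4 45-11 3 10 0 12-3 6-7 7-15 8-16 1-29 8-5 5-8 29 21 12 7 7 8 20 8 7 3 6 18 9 21 7 20 17 48 20 7 7-2 20 0 20 2 6 21 22 13 8 5-1z"/><path d="M246 149l-23 2 6 14-4 25 18 27 0 9-3 5-62 42-28 3-18 21-16 33-13 11-20 6 8 31 3 2 11-3 28-1 24-13 8-2 16 12 22 11 39 9 16 7 6 6 3 21 35 24 10 3-7 3-18 18 8 18 1 8 22 8 21 19 188 0 1-45-9-2-9-6-18-18-5-10 2-40-7-7-11-5-37-15-20-17-21-7-18-9-3-6-8-7-8-20-7-7-21-12 8-29 5-5 29-8 16-1 15-8 7-7 3-6-3-22-45 11-18-4 6-14-2-13-5-14-15-14-10-5-52 0z"/><path d="M82 347l-11 2-30 18-8 0-12-7-5 1 1 167 322-1-21-18-22-8-1-8-8-18 18-18 7-3-10-3-31-20-4-5-3-20-6-6-16-7-39-9-22-11-16-12-8 2-24 13-28 1-14 4z"/><path d="M138 80l-2 13-9 10-4 10-33 16-33 2-16-12-25 0 0 136 11 0 10-5-1 13 4 23 3 5 17 18 16 22 6 16 19-4 15-13 16-33 18-21 24-1 9-4 8-8 46-28 6-9 0-9-18-27 4-25-5-12-15-16-18-1-28-17-16-21z"/><path d="M127 16l-110 0-1 102 25 1 13 10 9 2 27-2 31-14 6-12 9-10 3-14-2-32z"/><path d="M37 249l-6 4-15 4 0 102 17 8 8 0 20-12 20-9-5-15-16-22-17-18-3-5-4-23z"/>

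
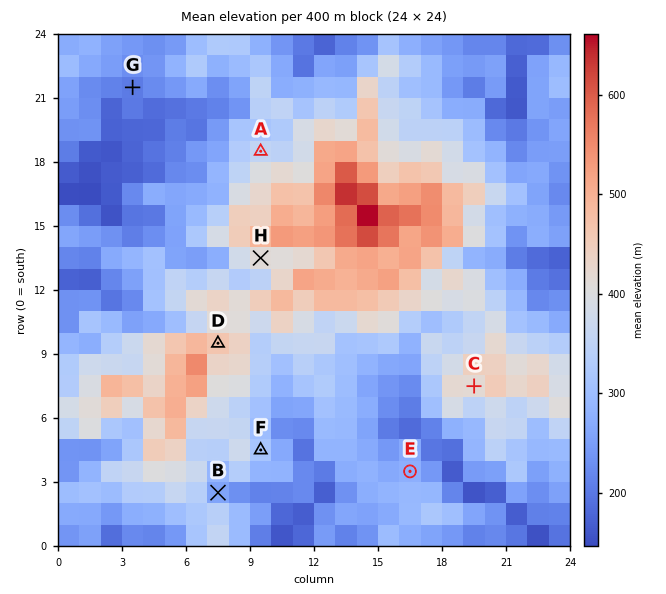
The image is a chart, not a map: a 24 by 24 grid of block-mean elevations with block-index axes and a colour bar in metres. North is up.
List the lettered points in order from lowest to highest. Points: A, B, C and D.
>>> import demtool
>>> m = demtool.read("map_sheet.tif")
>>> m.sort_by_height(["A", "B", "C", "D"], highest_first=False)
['B', 'A', 'C', 'D']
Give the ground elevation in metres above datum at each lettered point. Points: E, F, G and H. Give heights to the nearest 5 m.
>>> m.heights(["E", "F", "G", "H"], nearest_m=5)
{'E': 275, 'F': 310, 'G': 205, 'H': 400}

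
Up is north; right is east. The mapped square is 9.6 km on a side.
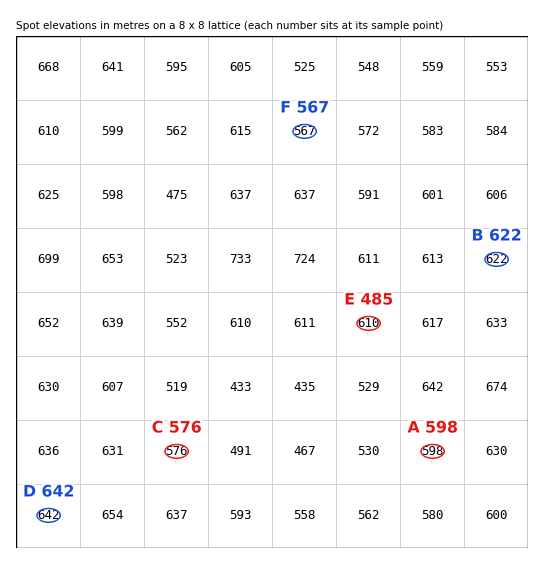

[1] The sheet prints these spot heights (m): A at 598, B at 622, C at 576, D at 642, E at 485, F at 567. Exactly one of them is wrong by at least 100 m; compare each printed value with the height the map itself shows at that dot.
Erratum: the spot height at E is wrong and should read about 610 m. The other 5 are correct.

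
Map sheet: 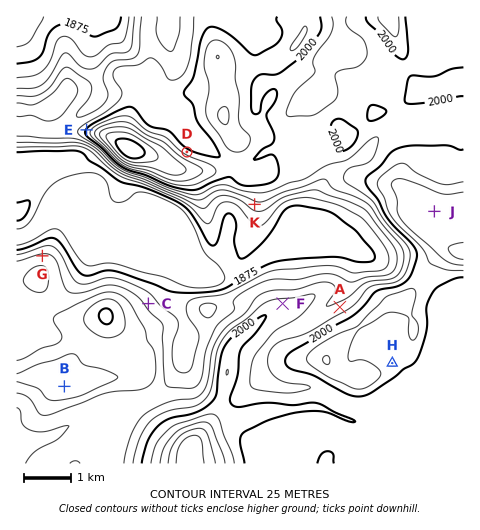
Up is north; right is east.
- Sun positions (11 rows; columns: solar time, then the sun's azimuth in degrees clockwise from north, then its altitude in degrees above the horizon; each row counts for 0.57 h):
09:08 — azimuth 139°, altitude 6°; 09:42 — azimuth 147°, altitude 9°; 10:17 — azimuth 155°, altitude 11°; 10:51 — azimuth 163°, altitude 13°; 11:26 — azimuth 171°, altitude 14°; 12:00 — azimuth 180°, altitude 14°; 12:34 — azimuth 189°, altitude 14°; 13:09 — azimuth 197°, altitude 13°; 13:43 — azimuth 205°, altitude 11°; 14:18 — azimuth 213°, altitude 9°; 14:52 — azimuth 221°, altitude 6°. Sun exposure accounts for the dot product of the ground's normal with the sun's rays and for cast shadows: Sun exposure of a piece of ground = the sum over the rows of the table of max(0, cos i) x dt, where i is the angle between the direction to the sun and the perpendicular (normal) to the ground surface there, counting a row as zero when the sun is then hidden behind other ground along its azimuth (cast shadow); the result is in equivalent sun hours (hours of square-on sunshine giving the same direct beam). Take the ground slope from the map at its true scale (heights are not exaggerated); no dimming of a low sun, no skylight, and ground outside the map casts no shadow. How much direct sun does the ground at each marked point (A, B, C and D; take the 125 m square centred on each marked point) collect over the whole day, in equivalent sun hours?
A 0.7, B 1.2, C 0.9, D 0.3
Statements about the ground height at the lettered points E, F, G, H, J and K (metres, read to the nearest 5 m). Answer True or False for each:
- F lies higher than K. True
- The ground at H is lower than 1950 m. False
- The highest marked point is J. True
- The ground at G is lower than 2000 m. True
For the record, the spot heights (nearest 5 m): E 2005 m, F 1990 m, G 1930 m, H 2000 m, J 2060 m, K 1940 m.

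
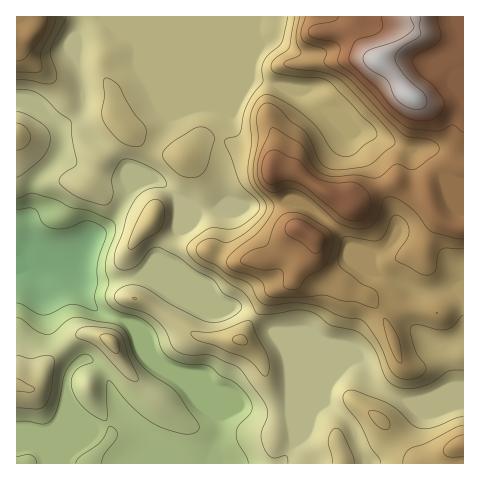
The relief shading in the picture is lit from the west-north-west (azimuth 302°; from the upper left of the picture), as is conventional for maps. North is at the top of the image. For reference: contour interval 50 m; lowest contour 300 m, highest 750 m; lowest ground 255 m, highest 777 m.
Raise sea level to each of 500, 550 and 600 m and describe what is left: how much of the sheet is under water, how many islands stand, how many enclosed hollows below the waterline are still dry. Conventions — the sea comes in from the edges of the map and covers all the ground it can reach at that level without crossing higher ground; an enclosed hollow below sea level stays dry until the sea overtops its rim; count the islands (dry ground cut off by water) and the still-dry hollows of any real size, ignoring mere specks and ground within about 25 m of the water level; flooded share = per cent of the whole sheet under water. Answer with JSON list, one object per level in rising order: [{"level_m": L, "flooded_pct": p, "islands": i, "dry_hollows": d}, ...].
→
[{"level_m": 500, "flooded_pct": 68, "islands": 0, "dry_hollows": 0}, {"level_m": 550, "flooded_pct": 78, "islands": 0, "dry_hollows": 0}, {"level_m": 600, "flooded_pct": 85, "islands": 1, "dry_hollows": 0}]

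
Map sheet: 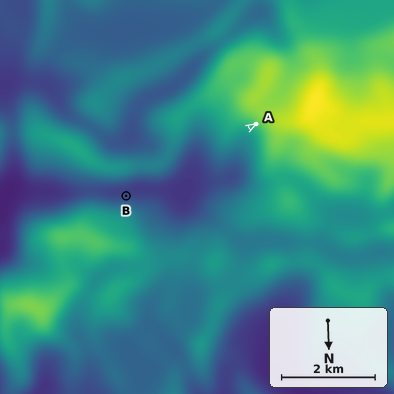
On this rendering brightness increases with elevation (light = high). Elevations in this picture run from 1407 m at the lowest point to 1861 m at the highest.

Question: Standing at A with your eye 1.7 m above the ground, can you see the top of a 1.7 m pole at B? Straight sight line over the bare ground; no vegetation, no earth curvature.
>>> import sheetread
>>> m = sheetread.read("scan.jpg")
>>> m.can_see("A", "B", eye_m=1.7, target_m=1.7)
True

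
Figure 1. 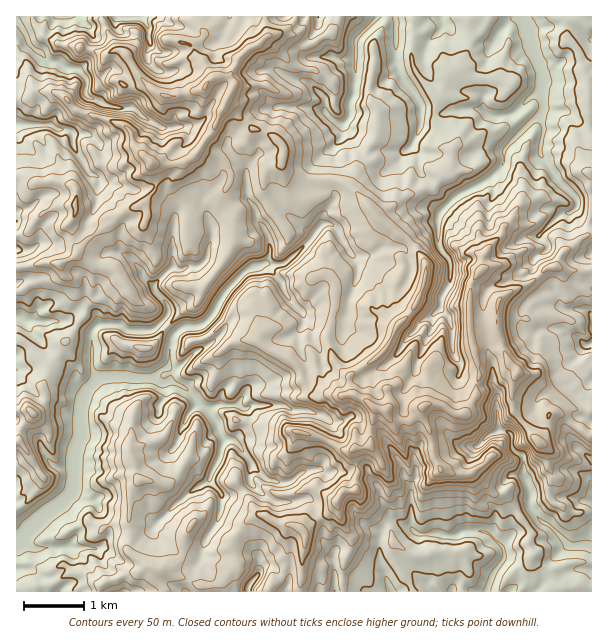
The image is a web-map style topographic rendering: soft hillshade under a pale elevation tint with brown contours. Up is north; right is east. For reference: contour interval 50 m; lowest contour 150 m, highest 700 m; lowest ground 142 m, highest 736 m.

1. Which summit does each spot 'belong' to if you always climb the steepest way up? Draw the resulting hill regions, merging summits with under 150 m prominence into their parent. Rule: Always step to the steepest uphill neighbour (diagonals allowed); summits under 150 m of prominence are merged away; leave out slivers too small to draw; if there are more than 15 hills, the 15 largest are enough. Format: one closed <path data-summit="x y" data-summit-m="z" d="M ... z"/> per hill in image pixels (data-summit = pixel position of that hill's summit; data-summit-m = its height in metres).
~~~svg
<path data-summit="386 411" data-summit-m="736" d="M591 16l-272 1-1 13 12 24 9 6 16-1-1 8-13 0-5 3-16 22 5 7 1 15 10 8 7 3-3 15-16 15-4 7 0 21 4 5 6 2 4 4 0 7-9 12-6 15-22 25-13 11-21 0-11 2-9 6-20 22-13 24-10 7-17 1-9 8-13-10-8 6-6 1-21-1-12-6-15 1-3-11-10-6-8 2-12 10-4 1 9 1 20 11 1 36 5 9-9 11-8 18 0 31-7 21 0 32-10 11-16 10-15 14-13-20-3-2 1 88 575-1z"/><path data-summit="206 86" data-summit-m="656" d="M318 16l-238 0-1 2 11 9 2 6 0 8-2 4-4 17-8 8-10-2-9-6-12-2-19-18-6-15-6-4 0 189 10-2 13-8 10 13 0 4-7 9-4 15-8 7-14 1 0 31 8-2 3 2 10 15 1 12-5 11 29 2 16-12 8-2 10 6 3 11 15-1 12 6 21 1 6-1 8-6 13 10 9-8 11 0 13-6 7-8 9-18 20-22 9-6 11-2 21 0 26-24 12-16 3-11 11-15-2-4-4-4-6-2-4-5 0-21 4-7 16-15 3-8 0-7-7-3-10-8-1-15-5-7 16-22 5-3 14-1-1-8-15 2-9-6-12-24z"/><path data-summit="33 413" data-summit-m="471" d="M56 320l-29 0 5 16-16 20 0 147 16 23 15-14 16-10 10-11 0-32 7-21 0-31 8-18 9-11-5-9-1-36-20-11z"/>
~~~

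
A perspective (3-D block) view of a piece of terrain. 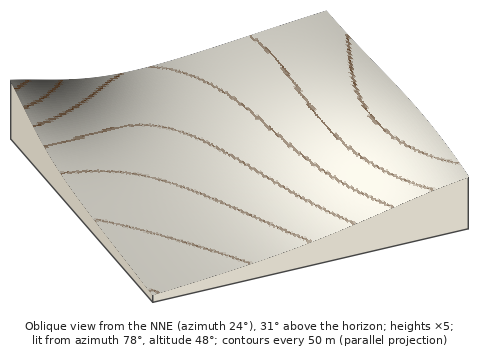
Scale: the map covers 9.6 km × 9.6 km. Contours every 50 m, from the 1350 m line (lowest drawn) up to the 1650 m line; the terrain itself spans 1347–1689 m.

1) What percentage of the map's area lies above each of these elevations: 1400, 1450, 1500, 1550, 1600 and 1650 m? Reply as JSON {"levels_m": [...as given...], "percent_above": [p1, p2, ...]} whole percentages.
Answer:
{"levels_m": [1400, 1450, 1500, 1550, 1600, 1650], "percent_above": [93, 79, 62, 41, 23, 7]}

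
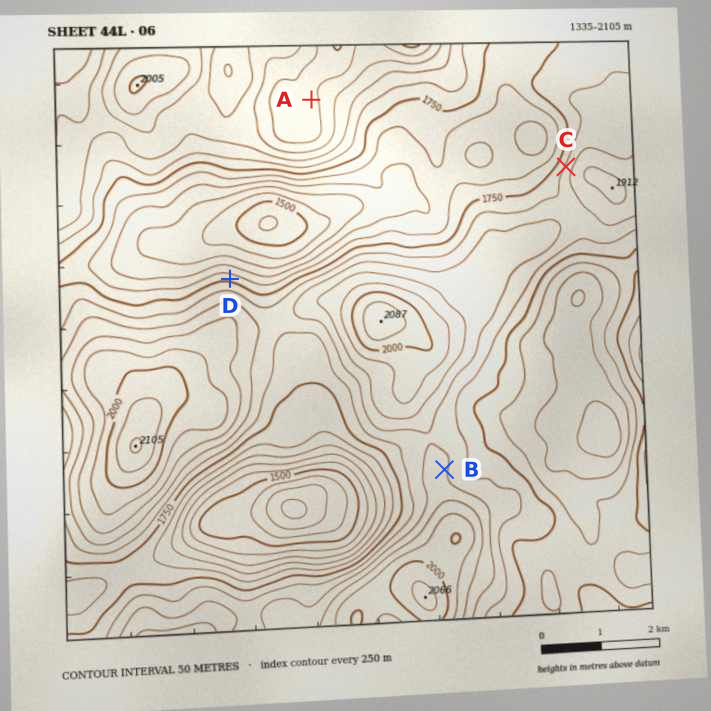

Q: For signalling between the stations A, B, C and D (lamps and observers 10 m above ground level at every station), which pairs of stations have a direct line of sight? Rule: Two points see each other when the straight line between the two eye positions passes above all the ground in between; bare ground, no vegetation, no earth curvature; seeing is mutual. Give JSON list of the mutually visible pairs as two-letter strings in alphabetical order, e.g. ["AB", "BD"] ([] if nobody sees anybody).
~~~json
["AC", "CD"]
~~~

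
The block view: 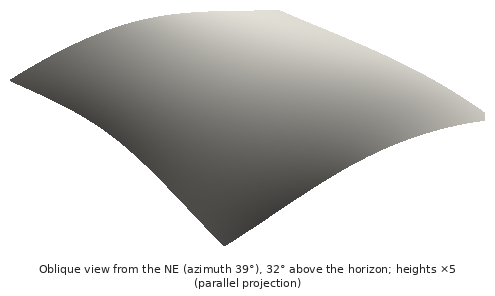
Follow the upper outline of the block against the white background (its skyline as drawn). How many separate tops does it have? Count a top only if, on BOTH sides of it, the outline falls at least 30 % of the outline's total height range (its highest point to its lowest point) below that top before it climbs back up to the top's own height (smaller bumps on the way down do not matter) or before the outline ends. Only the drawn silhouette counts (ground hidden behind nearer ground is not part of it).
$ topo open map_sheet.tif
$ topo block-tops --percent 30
1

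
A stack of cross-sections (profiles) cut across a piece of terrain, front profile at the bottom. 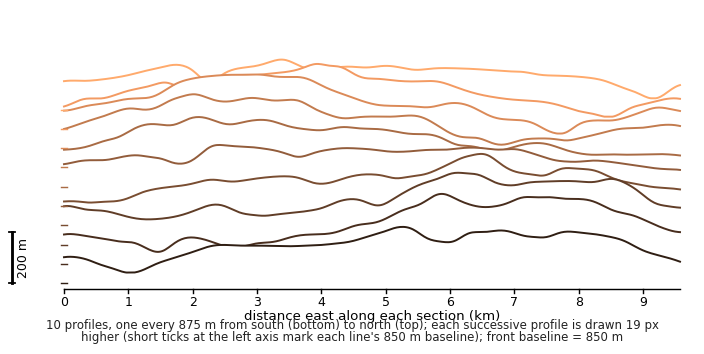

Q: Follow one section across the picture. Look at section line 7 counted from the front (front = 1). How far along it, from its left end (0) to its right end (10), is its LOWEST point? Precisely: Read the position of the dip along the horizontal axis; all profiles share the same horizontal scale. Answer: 7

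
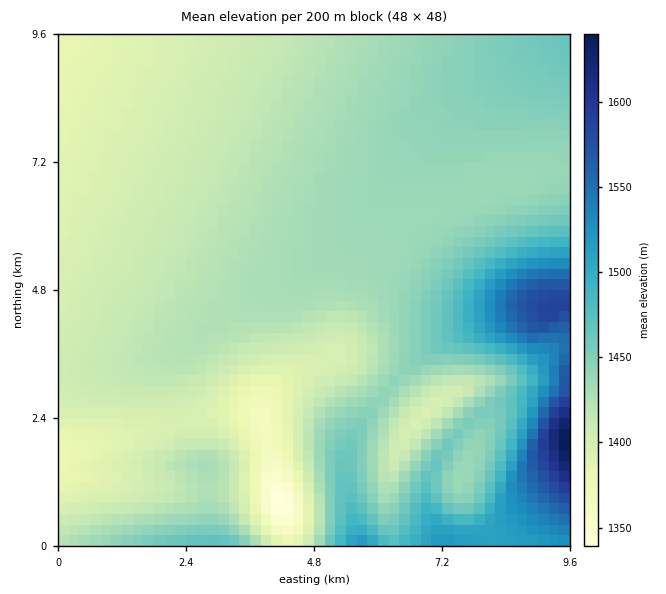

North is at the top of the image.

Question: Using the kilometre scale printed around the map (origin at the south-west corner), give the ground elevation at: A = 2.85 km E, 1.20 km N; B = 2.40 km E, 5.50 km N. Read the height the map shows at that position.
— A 1425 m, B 1415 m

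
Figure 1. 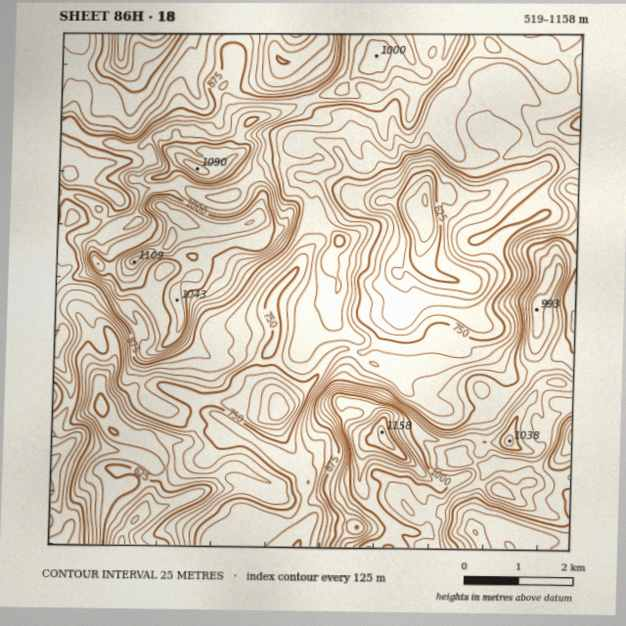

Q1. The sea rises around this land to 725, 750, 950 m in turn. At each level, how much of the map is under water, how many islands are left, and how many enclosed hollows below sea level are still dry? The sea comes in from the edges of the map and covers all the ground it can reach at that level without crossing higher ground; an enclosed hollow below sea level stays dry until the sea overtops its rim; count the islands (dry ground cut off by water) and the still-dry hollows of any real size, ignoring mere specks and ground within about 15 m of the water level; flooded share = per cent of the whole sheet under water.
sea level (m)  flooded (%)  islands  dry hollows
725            8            0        2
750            12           0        1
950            83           3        0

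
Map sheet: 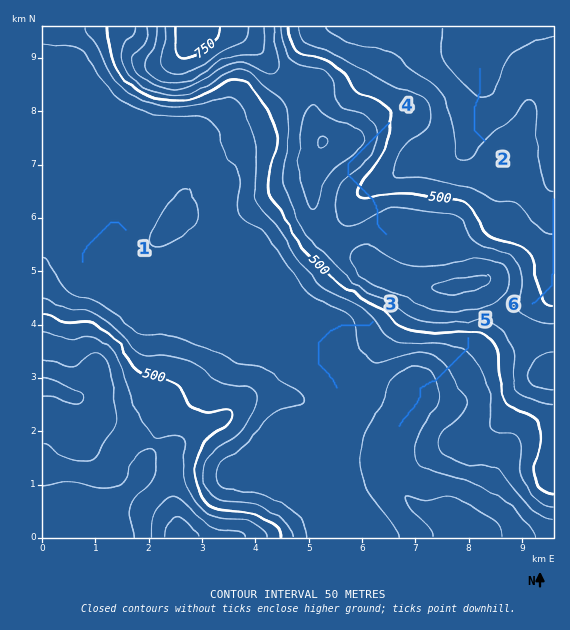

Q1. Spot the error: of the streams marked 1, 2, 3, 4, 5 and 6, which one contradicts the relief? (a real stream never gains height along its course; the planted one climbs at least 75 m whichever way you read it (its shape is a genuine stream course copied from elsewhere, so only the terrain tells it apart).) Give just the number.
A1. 4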